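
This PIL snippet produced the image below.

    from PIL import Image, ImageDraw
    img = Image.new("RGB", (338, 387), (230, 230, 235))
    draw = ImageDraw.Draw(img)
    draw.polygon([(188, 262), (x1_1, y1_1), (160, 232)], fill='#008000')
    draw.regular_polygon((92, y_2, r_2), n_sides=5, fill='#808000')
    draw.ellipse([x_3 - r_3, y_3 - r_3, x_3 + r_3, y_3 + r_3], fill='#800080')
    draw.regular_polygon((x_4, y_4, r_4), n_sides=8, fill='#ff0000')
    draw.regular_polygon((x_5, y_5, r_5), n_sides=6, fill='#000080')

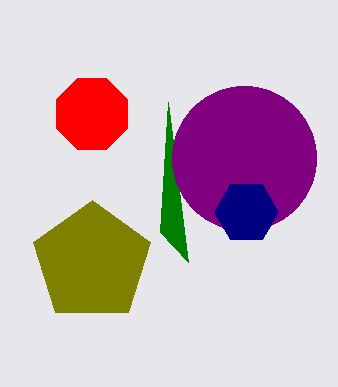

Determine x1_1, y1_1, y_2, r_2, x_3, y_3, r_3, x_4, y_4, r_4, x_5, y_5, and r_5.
x1_1 = 168
y1_1 = 102
y_2 = 262
r_2 = 62
x_3 = 244
y_3 = 158
r_3 = 72
x_4 = 92
y_4 = 114
r_4 = 38
x_5 = 246
y_5 = 212
r_5 = 32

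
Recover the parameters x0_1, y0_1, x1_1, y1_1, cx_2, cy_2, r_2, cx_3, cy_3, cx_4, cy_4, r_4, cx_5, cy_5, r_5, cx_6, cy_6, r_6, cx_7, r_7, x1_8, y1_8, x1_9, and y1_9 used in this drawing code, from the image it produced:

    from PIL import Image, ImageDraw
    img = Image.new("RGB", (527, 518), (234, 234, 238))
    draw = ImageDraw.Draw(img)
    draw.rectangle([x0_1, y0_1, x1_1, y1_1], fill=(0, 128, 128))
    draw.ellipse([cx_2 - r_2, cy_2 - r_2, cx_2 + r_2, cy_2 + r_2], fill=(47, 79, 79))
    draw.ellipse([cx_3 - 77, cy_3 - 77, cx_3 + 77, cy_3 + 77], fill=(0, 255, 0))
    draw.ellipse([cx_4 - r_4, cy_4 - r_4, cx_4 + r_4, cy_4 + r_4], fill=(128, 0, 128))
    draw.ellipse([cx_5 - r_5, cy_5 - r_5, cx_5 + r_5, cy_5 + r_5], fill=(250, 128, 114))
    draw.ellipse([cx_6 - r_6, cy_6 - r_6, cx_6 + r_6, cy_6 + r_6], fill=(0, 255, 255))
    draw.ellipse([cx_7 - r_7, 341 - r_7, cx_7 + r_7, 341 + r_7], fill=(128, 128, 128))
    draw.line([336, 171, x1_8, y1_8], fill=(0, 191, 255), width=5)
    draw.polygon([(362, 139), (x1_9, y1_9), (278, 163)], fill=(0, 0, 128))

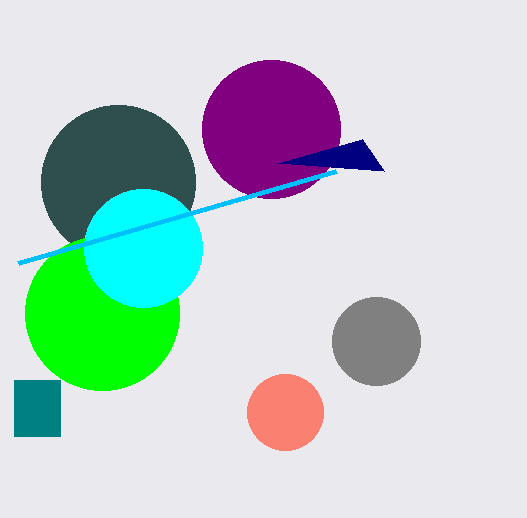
x0_1 = 14; y0_1 = 380; x1_1 = 60; y1_1 = 436; cx_2 = 118; cy_2 = 182; r_2 = 77; cx_3 = 102; cy_3 = 313; cx_4 = 271; cy_4 = 129; r_4 = 69; cx_5 = 285; cy_5 = 412; r_5 = 38; cx_6 = 143; cy_6 = 248; r_6 = 59; cx_7 = 376; r_7 = 44; x1_8 = 18; y1_8 = 263; x1_9 = 384; y1_9 = 171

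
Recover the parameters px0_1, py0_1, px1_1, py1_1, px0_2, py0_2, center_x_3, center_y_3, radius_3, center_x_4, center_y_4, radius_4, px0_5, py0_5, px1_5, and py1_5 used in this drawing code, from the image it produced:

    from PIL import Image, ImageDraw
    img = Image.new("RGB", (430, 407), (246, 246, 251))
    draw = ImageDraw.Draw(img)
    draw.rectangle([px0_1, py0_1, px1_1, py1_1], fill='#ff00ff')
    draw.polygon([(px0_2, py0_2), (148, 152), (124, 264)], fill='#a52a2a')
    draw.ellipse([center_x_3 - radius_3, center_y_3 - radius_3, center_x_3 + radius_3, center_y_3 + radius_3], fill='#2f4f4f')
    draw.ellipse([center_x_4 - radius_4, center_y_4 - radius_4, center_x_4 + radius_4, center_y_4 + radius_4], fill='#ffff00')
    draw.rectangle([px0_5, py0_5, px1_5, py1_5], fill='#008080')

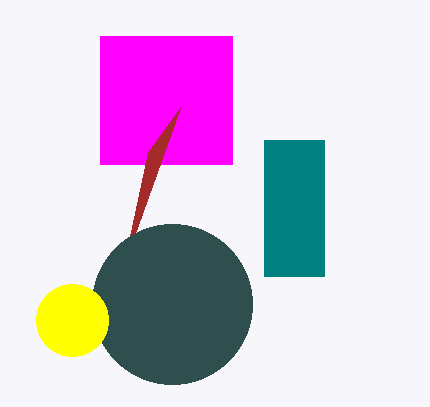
px0_1 = 100
py0_1 = 36
px1_1 = 232
py1_1 = 164
px0_2 = 180
py0_2 = 108
center_x_3 = 172
center_y_3 = 304
radius_3 = 80
center_x_4 = 72
center_y_4 = 320
radius_4 = 36
px0_5 = 264
py0_5 = 140
px1_5 = 324
py1_5 = 276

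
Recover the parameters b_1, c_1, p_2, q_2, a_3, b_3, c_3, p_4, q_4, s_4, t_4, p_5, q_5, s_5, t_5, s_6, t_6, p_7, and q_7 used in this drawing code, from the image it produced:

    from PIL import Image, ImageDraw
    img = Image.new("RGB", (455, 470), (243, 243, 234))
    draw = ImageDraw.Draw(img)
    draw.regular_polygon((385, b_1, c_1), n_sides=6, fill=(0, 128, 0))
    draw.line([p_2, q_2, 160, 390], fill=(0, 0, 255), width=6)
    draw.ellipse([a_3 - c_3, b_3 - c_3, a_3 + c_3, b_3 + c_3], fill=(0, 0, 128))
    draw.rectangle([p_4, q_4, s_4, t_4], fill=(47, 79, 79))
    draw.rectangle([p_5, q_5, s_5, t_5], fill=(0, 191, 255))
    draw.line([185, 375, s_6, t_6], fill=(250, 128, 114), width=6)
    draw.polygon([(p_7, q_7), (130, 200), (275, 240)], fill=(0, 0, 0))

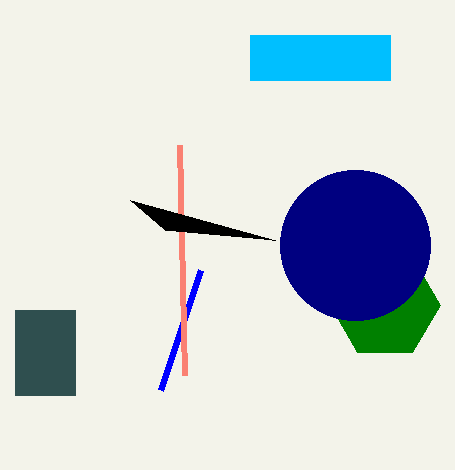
b_1 = 305
c_1 = 55
p_2 = 200
q_2 = 270
a_3 = 355
b_3 = 245
c_3 = 75
p_4 = 15
q_4 = 310
s_4 = 75
t_4 = 395
p_5 = 250
q_5 = 35
s_5 = 390
t_5 = 80
s_6 = 180
t_6 = 145
p_7 = 165
q_7 = 230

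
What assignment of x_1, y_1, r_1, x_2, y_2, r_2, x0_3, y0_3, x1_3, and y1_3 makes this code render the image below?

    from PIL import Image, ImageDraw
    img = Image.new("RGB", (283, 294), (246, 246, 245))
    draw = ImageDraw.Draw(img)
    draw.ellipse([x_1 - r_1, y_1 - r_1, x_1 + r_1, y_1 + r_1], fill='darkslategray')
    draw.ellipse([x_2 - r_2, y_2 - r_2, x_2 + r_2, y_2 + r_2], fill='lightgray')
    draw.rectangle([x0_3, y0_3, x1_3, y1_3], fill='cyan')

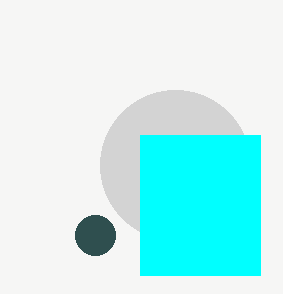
x_1 = 95, y_1 = 235, r_1 = 20, x_2 = 175, y_2 = 165, r_2 = 75, x0_3 = 140, y0_3 = 135, x1_3 = 260, y1_3 = 275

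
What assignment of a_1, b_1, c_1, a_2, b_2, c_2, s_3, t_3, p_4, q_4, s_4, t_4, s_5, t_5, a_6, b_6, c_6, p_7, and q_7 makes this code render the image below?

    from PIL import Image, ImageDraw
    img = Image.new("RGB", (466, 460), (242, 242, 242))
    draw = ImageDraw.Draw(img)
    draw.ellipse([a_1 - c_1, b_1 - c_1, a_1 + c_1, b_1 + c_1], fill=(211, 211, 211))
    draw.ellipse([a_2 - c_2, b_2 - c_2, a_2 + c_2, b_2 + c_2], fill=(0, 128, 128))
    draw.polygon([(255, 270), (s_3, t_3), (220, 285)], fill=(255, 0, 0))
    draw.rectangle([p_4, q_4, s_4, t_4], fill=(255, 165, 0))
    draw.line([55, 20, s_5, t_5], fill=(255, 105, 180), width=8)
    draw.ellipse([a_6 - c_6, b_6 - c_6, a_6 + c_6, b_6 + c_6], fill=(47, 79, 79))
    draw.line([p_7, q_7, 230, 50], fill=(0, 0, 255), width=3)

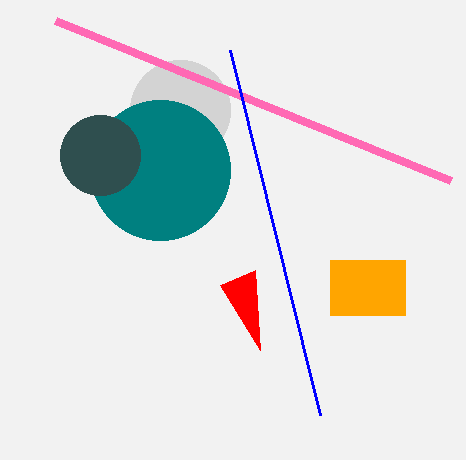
a_1 = 180
b_1 = 110
c_1 = 50
a_2 = 160
b_2 = 170
c_2 = 70
s_3 = 260
t_3 = 350
p_4 = 330
q_4 = 260
s_4 = 405
t_4 = 315
s_5 = 450
t_5 = 180
a_6 = 100
b_6 = 155
c_6 = 40
p_7 = 320
q_7 = 415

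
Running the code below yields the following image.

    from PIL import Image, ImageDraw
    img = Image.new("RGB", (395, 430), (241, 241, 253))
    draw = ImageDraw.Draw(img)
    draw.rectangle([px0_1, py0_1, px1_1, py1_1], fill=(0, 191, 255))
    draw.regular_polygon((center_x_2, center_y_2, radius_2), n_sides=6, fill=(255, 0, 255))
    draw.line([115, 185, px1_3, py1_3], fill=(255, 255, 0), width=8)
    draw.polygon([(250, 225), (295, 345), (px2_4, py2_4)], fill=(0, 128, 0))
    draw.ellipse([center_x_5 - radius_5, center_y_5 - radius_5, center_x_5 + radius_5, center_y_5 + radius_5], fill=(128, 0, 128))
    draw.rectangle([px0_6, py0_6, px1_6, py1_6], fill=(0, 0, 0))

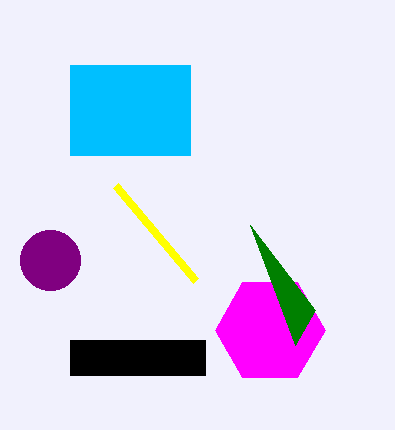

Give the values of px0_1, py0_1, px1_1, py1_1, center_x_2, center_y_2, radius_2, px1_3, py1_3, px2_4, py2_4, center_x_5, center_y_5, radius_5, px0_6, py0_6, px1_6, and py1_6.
px0_1 = 70, py0_1 = 65, px1_1 = 190, py1_1 = 155, center_x_2 = 270, center_y_2 = 330, radius_2 = 55, px1_3 = 195, py1_3 = 280, px2_4 = 315, py2_4 = 310, center_x_5 = 50, center_y_5 = 260, radius_5 = 30, px0_6 = 70, py0_6 = 340, px1_6 = 205, py1_6 = 375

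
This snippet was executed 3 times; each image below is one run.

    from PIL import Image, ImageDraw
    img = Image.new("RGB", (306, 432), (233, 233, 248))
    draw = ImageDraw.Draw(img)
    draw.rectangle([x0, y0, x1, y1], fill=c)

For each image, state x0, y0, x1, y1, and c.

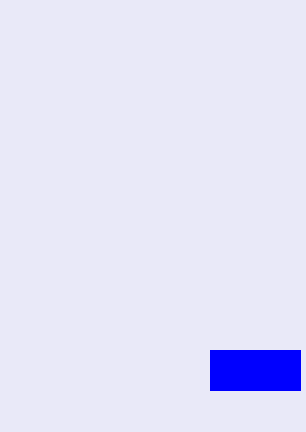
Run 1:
x0 = 210
y0 = 350
x1 = 300
y1 = 390
c = 'blue'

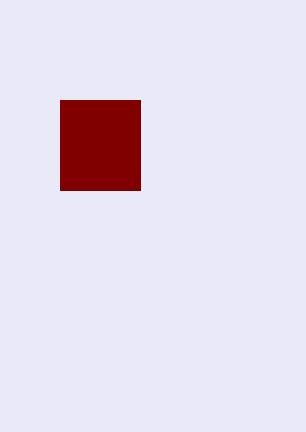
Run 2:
x0 = 60, y0 = 100, x1 = 140, y1 = 190, c = 'maroon'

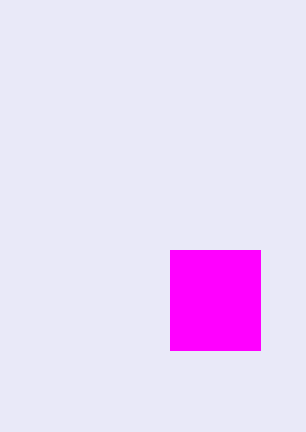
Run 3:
x0 = 170, y0 = 250, x1 = 260, y1 = 350, c = 'magenta'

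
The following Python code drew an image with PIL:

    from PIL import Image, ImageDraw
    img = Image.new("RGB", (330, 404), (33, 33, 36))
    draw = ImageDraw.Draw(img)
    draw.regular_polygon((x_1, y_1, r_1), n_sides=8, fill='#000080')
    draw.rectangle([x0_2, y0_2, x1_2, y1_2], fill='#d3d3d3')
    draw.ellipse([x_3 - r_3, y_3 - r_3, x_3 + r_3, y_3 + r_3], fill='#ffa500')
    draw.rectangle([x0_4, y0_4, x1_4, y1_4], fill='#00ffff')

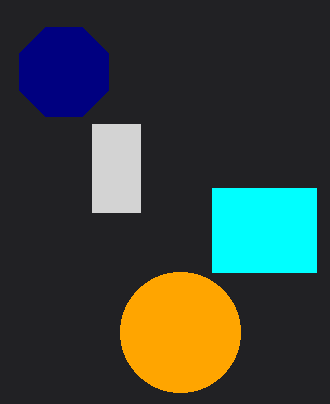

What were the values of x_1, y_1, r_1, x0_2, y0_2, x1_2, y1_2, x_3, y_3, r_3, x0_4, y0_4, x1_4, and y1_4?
x_1 = 64, y_1 = 72, r_1 = 48, x0_2 = 92, y0_2 = 124, x1_2 = 140, y1_2 = 212, x_3 = 180, y_3 = 332, r_3 = 60, x0_4 = 212, y0_4 = 188, x1_4 = 316, y1_4 = 272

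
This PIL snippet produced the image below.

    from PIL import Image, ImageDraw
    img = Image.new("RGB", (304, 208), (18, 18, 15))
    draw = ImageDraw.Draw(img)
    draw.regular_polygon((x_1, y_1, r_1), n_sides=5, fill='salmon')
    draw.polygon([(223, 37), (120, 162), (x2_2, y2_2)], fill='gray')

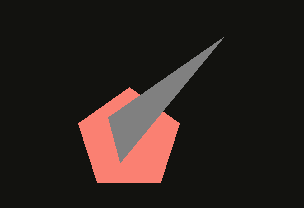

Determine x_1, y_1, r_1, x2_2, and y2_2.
x_1 = 129
y_1 = 140
r_1 = 53
x2_2 = 108
y2_2 = 117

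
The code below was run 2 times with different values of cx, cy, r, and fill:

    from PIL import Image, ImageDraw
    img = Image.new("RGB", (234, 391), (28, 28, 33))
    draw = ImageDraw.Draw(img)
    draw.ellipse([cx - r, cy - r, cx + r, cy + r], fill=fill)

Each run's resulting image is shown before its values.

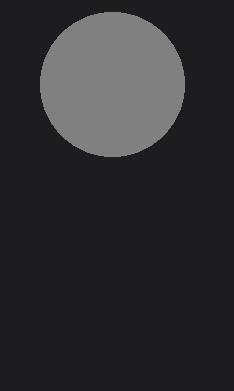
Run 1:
cx = 112; cy = 84; r = 72; fill = 'gray'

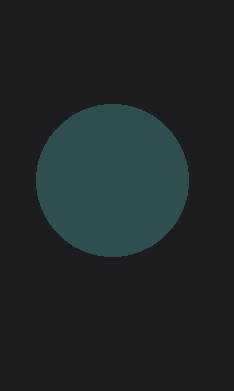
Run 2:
cx = 112; cy = 180; r = 76; fill = 'darkslategray'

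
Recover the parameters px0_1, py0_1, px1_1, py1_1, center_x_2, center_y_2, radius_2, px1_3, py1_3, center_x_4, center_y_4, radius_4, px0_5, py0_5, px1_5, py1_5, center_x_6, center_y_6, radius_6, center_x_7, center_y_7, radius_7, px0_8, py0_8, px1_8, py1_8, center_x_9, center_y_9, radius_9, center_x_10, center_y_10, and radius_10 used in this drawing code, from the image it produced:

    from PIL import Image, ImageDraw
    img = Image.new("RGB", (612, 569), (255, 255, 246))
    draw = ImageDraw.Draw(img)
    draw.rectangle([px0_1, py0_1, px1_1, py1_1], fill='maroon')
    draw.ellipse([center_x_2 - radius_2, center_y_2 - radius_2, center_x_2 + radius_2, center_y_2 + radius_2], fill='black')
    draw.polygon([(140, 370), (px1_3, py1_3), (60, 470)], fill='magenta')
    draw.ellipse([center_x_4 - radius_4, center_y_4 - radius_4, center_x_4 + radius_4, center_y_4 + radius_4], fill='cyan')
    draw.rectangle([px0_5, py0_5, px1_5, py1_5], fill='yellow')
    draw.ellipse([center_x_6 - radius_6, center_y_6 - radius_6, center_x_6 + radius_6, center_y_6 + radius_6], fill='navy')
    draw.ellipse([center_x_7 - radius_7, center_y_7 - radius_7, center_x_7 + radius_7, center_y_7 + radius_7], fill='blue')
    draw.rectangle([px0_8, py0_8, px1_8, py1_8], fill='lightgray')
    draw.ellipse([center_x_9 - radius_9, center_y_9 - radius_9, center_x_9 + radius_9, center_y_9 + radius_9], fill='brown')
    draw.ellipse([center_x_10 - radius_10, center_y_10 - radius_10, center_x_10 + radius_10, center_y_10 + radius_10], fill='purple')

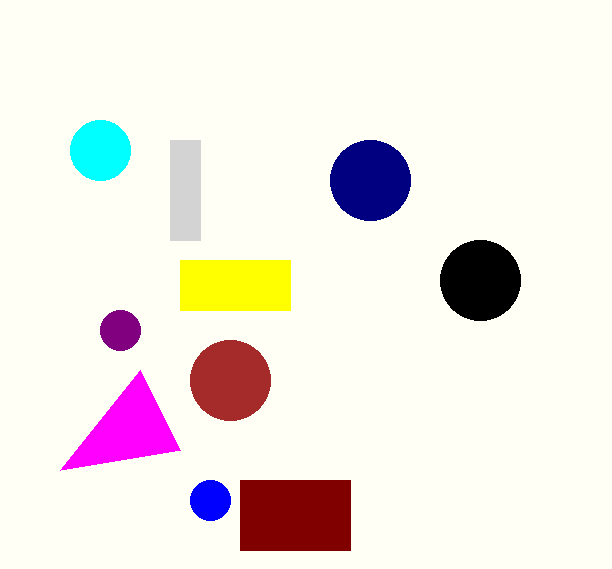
px0_1 = 240; py0_1 = 480; px1_1 = 350; py1_1 = 550; center_x_2 = 480; center_y_2 = 280; radius_2 = 40; px1_3 = 180; py1_3 = 450; center_x_4 = 100; center_y_4 = 150; radius_4 = 30; px0_5 = 180; py0_5 = 260; px1_5 = 290; py1_5 = 310; center_x_6 = 370; center_y_6 = 180; radius_6 = 40; center_x_7 = 210; center_y_7 = 500; radius_7 = 20; px0_8 = 170; py0_8 = 140; px1_8 = 200; py1_8 = 240; center_x_9 = 230; center_y_9 = 380; radius_9 = 40; center_x_10 = 120; center_y_10 = 330; radius_10 = 20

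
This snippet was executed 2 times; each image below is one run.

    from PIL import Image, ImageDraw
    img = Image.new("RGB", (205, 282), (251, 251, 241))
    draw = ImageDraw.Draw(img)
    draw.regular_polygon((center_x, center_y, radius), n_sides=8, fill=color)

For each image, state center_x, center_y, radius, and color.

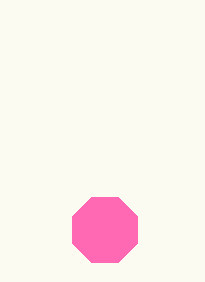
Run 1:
center_x = 105; center_y = 230; radius = 35; color = 'hotpink'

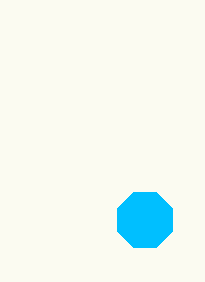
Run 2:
center_x = 145, center_y = 220, radius = 30, color = 'deepskyblue'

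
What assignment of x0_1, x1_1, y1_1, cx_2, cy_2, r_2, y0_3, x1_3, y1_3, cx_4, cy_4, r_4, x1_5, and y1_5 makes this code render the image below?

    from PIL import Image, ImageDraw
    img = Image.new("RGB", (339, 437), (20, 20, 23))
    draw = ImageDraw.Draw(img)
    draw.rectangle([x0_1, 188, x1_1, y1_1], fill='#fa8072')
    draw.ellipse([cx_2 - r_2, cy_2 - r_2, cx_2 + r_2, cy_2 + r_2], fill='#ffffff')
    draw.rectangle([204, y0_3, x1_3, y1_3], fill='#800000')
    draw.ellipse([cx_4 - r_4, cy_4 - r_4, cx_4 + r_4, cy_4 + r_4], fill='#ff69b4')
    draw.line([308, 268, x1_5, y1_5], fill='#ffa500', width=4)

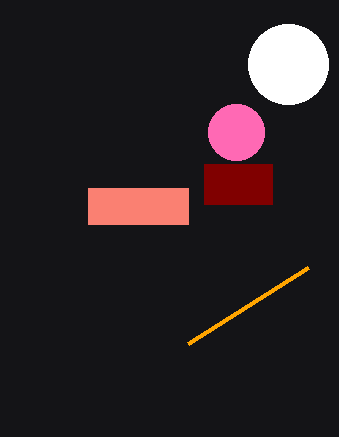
x0_1 = 88
x1_1 = 188
y1_1 = 224
cx_2 = 288
cy_2 = 64
r_2 = 40
y0_3 = 164
x1_3 = 272
y1_3 = 204
cx_4 = 236
cy_4 = 132
r_4 = 28
x1_5 = 188
y1_5 = 344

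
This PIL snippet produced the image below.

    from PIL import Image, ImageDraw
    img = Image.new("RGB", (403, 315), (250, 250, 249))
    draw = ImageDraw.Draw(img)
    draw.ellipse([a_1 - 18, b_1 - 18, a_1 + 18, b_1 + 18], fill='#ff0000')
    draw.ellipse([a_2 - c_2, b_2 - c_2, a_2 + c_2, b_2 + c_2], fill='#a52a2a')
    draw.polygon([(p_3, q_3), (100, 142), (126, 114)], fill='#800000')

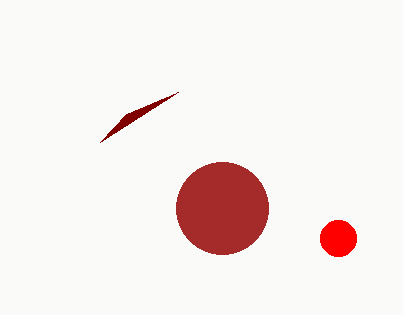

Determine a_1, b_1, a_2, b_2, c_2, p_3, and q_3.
a_1 = 338, b_1 = 238, a_2 = 222, b_2 = 208, c_2 = 46, p_3 = 178, q_3 = 92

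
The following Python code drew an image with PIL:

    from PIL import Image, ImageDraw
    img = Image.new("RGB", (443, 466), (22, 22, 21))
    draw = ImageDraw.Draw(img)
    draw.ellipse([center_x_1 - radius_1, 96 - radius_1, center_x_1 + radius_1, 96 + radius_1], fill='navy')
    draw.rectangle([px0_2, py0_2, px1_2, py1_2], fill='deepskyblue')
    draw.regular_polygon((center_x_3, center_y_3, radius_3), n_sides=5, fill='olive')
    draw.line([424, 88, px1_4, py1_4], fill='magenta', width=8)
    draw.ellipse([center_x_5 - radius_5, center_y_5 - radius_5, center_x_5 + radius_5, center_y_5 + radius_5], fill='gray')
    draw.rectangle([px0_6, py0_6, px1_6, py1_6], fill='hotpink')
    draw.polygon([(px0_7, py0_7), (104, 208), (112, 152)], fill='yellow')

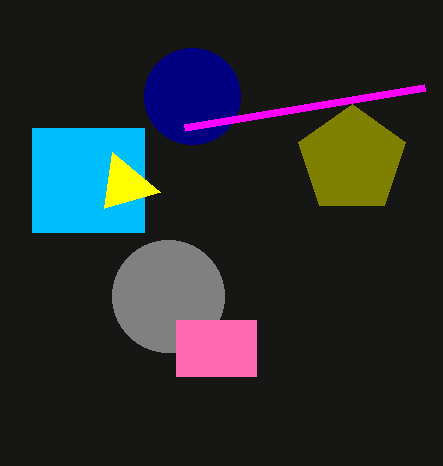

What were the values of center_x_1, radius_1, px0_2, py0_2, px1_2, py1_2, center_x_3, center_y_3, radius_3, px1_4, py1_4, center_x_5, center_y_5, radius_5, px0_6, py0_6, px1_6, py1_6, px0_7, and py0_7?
center_x_1 = 192
radius_1 = 48
px0_2 = 32
py0_2 = 128
px1_2 = 144
py1_2 = 232
center_x_3 = 352
center_y_3 = 160
radius_3 = 56
px1_4 = 184
py1_4 = 128
center_x_5 = 168
center_y_5 = 296
radius_5 = 56
px0_6 = 176
py0_6 = 320
px1_6 = 256
py1_6 = 376
px0_7 = 160
py0_7 = 192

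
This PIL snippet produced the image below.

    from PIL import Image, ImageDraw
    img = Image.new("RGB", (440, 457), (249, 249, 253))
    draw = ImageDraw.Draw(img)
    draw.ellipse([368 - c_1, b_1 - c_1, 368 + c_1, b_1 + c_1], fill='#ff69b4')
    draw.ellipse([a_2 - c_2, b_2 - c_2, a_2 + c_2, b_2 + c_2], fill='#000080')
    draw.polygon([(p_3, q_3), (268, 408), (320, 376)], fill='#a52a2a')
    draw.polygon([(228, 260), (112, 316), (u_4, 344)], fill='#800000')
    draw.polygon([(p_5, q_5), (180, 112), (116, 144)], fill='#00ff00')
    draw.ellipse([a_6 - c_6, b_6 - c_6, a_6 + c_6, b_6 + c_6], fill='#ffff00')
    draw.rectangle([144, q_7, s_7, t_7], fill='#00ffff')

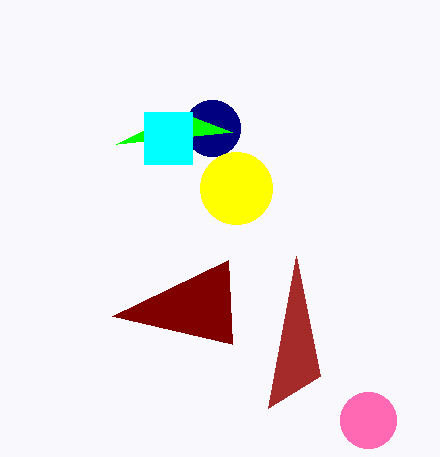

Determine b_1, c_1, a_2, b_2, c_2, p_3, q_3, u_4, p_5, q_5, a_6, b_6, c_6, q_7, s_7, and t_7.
b_1 = 420; c_1 = 28; a_2 = 212; b_2 = 128; c_2 = 28; p_3 = 296; q_3 = 256; u_4 = 232; p_5 = 232; q_5 = 132; a_6 = 236; b_6 = 188; c_6 = 36; q_7 = 112; s_7 = 192; t_7 = 164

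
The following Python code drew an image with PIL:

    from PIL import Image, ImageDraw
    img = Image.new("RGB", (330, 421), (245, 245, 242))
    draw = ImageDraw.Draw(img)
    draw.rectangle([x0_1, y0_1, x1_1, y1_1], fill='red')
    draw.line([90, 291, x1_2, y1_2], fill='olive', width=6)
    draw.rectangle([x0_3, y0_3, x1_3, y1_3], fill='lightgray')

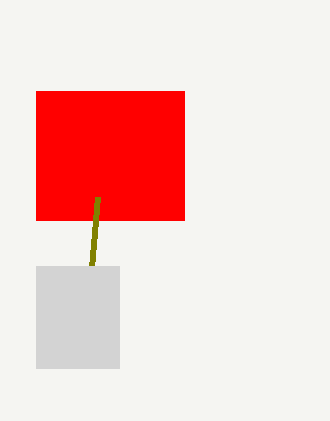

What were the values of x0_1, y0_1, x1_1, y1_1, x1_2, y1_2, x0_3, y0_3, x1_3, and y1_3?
x0_1 = 36
y0_1 = 91
x1_1 = 184
y1_1 = 220
x1_2 = 98
y1_2 = 197
x0_3 = 36
y0_3 = 266
x1_3 = 119
y1_3 = 368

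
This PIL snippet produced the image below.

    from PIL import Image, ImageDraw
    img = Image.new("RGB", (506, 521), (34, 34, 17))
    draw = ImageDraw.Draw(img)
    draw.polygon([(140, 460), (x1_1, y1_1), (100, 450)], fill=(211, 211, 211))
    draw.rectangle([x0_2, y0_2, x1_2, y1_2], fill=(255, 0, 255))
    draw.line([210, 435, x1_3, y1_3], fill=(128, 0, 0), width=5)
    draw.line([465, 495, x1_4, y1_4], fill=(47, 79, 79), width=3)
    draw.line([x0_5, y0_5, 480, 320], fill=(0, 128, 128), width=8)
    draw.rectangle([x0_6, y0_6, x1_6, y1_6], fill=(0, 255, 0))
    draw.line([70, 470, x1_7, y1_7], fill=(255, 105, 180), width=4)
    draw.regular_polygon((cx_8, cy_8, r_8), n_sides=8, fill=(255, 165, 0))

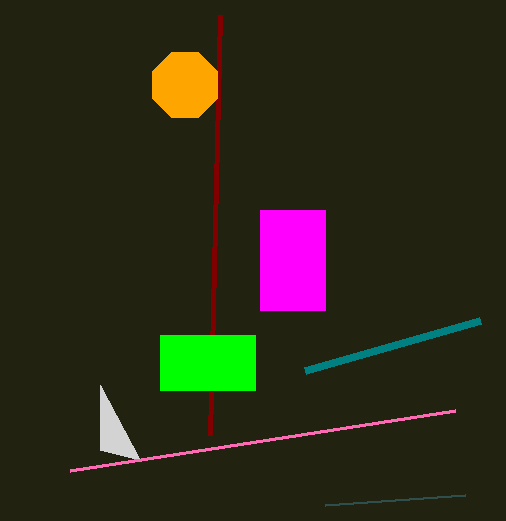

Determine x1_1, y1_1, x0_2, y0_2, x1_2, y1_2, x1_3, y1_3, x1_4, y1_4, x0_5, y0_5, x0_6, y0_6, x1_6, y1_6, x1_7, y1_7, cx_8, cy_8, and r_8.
x1_1 = 100, y1_1 = 385, x0_2 = 260, y0_2 = 210, x1_2 = 325, y1_2 = 310, x1_3 = 220, y1_3 = 15, x1_4 = 325, y1_4 = 505, x0_5 = 305, y0_5 = 370, x0_6 = 160, y0_6 = 335, x1_6 = 255, y1_6 = 390, x1_7 = 455, y1_7 = 410, cx_8 = 185, cy_8 = 85, r_8 = 35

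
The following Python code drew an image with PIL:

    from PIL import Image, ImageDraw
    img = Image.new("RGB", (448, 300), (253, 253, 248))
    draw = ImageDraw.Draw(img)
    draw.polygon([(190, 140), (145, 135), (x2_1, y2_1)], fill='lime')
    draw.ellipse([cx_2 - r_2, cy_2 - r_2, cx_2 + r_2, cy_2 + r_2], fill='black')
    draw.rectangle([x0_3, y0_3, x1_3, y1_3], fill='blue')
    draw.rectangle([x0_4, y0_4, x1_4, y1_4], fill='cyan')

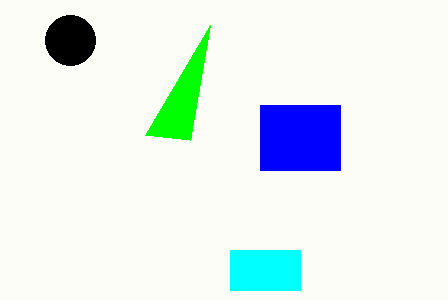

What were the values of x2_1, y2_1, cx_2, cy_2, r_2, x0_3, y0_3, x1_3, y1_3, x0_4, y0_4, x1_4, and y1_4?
x2_1 = 210
y2_1 = 25
cx_2 = 70
cy_2 = 40
r_2 = 25
x0_3 = 260
y0_3 = 105
x1_3 = 340
y1_3 = 170
x0_4 = 230
y0_4 = 250
x1_4 = 300
y1_4 = 290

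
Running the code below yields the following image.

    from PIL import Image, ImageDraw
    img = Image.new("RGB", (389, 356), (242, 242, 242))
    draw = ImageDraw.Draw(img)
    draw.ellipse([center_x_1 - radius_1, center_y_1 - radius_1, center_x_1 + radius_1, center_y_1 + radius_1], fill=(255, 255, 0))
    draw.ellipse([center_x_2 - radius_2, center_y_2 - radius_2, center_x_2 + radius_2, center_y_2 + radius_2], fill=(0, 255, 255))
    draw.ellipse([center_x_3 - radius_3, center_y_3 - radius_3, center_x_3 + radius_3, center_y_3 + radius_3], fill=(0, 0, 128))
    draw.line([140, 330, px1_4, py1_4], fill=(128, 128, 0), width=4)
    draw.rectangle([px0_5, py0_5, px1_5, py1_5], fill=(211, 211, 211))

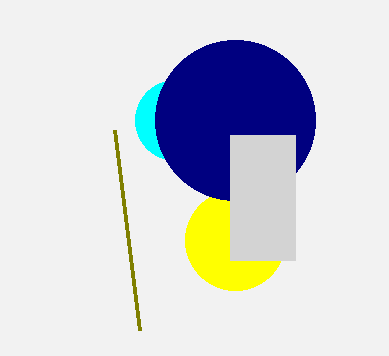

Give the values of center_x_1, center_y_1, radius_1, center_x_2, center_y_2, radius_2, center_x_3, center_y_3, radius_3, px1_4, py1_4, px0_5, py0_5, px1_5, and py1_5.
center_x_1 = 235; center_y_1 = 240; radius_1 = 50; center_x_2 = 175; center_y_2 = 120; radius_2 = 40; center_x_3 = 235; center_y_3 = 120; radius_3 = 80; px1_4 = 115; py1_4 = 130; px0_5 = 230; py0_5 = 135; px1_5 = 295; py1_5 = 260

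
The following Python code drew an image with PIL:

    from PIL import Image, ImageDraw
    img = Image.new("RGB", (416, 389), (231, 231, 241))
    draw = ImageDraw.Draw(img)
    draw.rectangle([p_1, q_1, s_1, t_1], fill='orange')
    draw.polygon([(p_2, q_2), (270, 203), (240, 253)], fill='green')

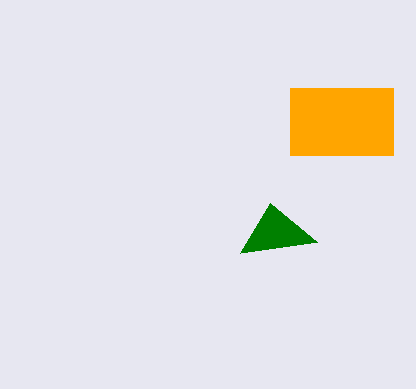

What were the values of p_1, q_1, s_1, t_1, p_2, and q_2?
p_1 = 290; q_1 = 88; s_1 = 393; t_1 = 155; p_2 = 317; q_2 = 242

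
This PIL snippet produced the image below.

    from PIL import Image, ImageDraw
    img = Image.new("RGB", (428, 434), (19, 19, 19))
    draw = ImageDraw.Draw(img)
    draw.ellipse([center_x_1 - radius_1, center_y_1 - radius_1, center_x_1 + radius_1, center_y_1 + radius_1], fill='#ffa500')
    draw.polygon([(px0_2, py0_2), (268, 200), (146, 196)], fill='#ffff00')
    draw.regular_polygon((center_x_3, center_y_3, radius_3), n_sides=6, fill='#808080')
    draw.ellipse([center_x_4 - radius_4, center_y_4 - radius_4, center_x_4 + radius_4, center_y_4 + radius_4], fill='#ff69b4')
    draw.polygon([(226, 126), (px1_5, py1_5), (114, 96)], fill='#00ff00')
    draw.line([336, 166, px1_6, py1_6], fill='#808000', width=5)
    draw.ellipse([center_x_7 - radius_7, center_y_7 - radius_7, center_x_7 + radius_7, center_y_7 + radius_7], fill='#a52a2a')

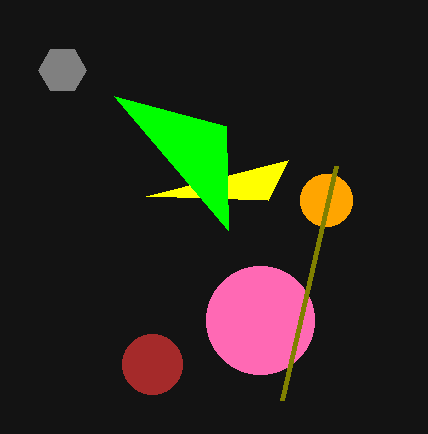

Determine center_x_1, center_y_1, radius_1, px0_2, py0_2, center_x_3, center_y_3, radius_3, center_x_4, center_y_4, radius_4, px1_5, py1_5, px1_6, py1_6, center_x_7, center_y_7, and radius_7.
center_x_1 = 326; center_y_1 = 200; radius_1 = 26; px0_2 = 288; py0_2 = 160; center_x_3 = 62; center_y_3 = 70; radius_3 = 24; center_x_4 = 260; center_y_4 = 320; radius_4 = 54; px1_5 = 228; py1_5 = 230; px1_6 = 282; py1_6 = 400; center_x_7 = 152; center_y_7 = 364; radius_7 = 30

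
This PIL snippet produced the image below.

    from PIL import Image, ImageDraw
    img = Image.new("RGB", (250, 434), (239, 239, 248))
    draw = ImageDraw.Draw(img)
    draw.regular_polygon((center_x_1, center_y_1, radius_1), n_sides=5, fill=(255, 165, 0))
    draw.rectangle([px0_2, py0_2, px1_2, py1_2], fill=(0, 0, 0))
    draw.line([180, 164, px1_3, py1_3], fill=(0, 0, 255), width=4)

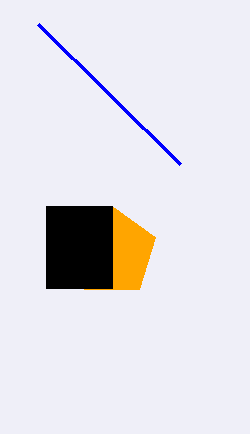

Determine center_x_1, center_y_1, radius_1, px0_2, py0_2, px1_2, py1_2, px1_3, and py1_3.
center_x_1 = 112
center_y_1 = 252
radius_1 = 46
px0_2 = 46
py0_2 = 206
px1_2 = 112
py1_2 = 288
px1_3 = 38
py1_3 = 24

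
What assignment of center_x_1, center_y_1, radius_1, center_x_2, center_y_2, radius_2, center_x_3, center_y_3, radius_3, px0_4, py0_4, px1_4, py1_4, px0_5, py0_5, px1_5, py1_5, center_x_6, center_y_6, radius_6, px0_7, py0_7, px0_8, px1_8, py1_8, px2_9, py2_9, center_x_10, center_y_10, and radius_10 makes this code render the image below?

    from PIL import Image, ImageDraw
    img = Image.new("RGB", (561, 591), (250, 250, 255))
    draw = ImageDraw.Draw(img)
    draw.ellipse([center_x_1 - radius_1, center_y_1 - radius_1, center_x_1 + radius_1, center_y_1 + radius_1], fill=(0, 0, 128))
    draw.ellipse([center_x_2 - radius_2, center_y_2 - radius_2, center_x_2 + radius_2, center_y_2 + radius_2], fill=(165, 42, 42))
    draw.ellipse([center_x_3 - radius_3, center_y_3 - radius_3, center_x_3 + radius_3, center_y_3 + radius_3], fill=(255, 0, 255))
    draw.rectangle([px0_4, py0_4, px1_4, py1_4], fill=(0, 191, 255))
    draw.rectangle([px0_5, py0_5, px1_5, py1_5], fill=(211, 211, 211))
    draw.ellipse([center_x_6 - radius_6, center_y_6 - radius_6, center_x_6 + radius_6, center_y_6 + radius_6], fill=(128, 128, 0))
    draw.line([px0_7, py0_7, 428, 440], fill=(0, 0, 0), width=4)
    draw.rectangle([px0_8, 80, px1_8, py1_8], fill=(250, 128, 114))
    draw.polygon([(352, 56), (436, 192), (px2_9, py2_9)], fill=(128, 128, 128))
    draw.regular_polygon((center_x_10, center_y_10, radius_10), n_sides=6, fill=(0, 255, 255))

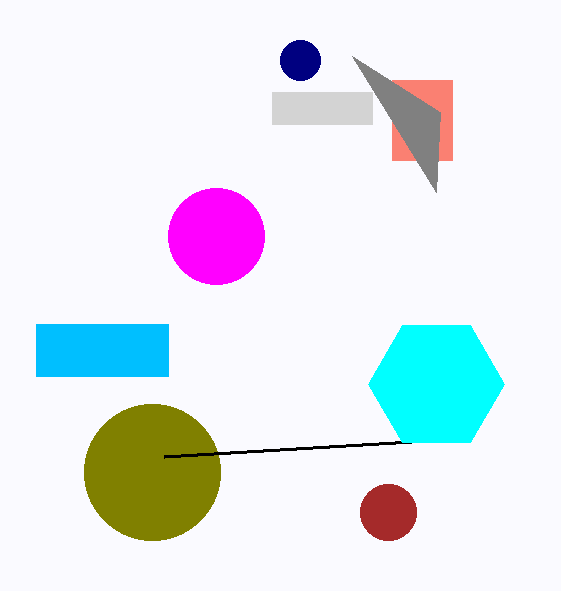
center_x_1 = 300, center_y_1 = 60, radius_1 = 20, center_x_2 = 388, center_y_2 = 512, radius_2 = 28, center_x_3 = 216, center_y_3 = 236, radius_3 = 48, px0_4 = 36, py0_4 = 324, px1_4 = 168, py1_4 = 376, px0_5 = 272, py0_5 = 92, px1_5 = 372, py1_5 = 124, center_x_6 = 152, center_y_6 = 472, radius_6 = 68, px0_7 = 164, py0_7 = 456, px0_8 = 392, px1_8 = 452, py1_8 = 160, px2_9 = 440, py2_9 = 112, center_x_10 = 436, center_y_10 = 384, radius_10 = 68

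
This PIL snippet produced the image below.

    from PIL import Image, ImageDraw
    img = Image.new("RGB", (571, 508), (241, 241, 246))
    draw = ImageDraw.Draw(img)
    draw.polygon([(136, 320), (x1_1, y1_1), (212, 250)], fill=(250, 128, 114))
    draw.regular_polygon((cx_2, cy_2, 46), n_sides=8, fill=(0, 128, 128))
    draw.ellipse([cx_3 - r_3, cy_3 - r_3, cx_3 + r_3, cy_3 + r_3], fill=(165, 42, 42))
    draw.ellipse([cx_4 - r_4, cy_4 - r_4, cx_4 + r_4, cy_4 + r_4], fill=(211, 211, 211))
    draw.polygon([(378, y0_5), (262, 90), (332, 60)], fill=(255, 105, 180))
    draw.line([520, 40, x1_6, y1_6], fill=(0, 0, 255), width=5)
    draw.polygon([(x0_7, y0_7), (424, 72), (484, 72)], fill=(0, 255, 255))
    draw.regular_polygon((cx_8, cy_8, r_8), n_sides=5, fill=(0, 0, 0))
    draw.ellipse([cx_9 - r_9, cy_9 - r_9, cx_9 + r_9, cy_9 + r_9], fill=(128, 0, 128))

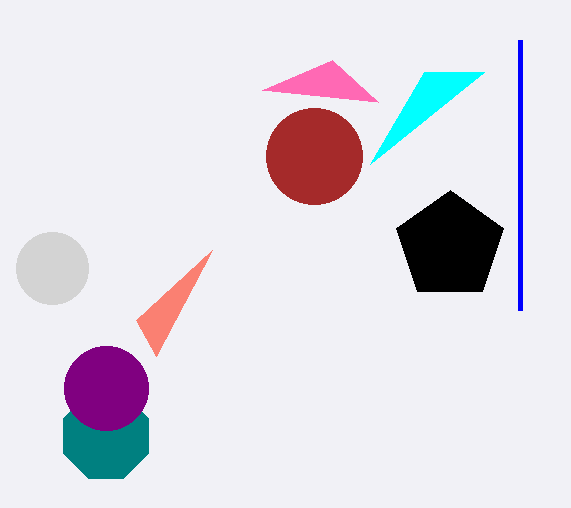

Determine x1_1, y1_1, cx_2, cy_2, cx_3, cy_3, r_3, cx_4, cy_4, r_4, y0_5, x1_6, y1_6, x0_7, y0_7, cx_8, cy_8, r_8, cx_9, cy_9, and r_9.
x1_1 = 156; y1_1 = 356; cx_2 = 106; cy_2 = 436; cx_3 = 314; cy_3 = 156; r_3 = 48; cx_4 = 52; cy_4 = 268; r_4 = 36; y0_5 = 102; x1_6 = 520; y1_6 = 310; x0_7 = 370; y0_7 = 164; cx_8 = 450; cy_8 = 246; r_8 = 56; cx_9 = 106; cy_9 = 388; r_9 = 42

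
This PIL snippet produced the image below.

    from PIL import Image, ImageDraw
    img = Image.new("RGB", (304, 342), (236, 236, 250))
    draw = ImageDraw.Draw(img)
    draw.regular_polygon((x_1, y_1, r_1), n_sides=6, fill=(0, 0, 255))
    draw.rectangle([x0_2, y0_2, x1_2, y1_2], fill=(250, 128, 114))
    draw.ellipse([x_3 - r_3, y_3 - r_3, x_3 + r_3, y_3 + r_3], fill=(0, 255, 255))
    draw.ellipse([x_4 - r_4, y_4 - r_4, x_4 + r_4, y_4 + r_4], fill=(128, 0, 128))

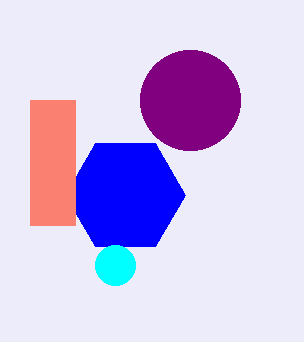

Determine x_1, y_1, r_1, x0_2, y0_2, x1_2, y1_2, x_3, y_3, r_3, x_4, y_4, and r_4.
x_1 = 125, y_1 = 195, r_1 = 60, x0_2 = 30, y0_2 = 100, x1_2 = 75, y1_2 = 225, x_3 = 115, y_3 = 265, r_3 = 20, x_4 = 190, y_4 = 100, r_4 = 50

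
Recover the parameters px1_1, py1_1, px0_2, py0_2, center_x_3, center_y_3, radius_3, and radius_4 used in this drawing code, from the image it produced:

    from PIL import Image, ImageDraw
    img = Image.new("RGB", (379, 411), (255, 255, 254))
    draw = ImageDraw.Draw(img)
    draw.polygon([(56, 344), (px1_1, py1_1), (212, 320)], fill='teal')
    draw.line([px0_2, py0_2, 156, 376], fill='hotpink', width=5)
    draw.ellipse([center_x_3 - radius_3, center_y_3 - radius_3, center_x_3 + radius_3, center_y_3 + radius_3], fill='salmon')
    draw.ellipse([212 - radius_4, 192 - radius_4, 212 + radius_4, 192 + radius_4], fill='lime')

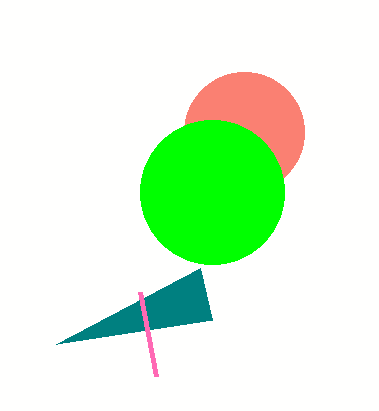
px1_1 = 200; py1_1 = 268; px0_2 = 140; py0_2 = 292; center_x_3 = 244; center_y_3 = 132; radius_3 = 60; radius_4 = 72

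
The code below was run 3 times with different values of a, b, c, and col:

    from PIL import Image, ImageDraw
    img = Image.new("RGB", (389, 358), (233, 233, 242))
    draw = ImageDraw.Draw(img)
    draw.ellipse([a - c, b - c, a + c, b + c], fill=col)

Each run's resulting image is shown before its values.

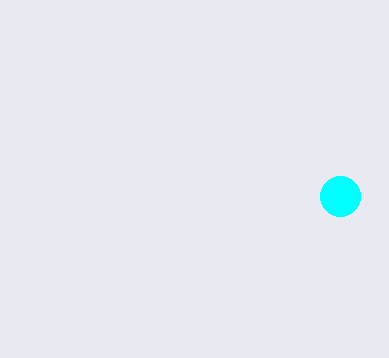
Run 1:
a = 340; b = 196; c = 20; col = 'cyan'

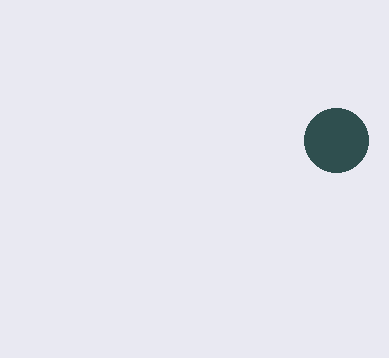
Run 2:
a = 336, b = 140, c = 32, col = 'darkslategray'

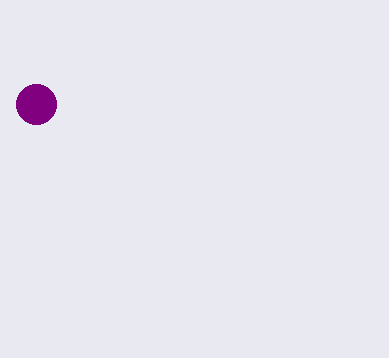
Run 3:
a = 36
b = 104
c = 20
col = 'purple'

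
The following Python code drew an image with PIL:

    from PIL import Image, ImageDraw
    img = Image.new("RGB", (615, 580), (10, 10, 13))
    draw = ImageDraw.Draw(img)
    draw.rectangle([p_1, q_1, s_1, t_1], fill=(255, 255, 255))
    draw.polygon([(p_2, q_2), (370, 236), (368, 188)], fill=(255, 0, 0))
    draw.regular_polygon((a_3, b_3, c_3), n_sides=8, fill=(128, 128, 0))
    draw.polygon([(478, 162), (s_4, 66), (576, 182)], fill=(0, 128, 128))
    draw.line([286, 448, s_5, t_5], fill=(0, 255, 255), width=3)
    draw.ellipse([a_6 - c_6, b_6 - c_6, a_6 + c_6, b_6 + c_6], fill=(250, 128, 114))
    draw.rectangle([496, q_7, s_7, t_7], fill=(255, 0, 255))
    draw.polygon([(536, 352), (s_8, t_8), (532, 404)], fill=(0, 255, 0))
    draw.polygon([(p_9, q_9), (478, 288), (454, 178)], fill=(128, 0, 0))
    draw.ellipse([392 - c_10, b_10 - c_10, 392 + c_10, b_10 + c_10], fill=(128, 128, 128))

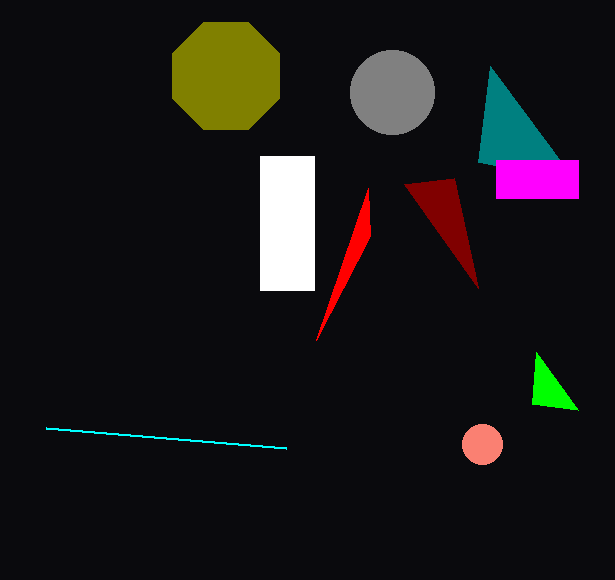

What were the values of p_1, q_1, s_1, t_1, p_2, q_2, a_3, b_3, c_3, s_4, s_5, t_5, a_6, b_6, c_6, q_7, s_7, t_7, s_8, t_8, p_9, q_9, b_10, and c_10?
p_1 = 260; q_1 = 156; s_1 = 314; t_1 = 290; p_2 = 316; q_2 = 340; a_3 = 226; b_3 = 76; c_3 = 58; s_4 = 490; s_5 = 46; t_5 = 428; a_6 = 482; b_6 = 444; c_6 = 20; q_7 = 160; s_7 = 578; t_7 = 198; s_8 = 578; t_8 = 410; p_9 = 404; q_9 = 184; b_10 = 92; c_10 = 42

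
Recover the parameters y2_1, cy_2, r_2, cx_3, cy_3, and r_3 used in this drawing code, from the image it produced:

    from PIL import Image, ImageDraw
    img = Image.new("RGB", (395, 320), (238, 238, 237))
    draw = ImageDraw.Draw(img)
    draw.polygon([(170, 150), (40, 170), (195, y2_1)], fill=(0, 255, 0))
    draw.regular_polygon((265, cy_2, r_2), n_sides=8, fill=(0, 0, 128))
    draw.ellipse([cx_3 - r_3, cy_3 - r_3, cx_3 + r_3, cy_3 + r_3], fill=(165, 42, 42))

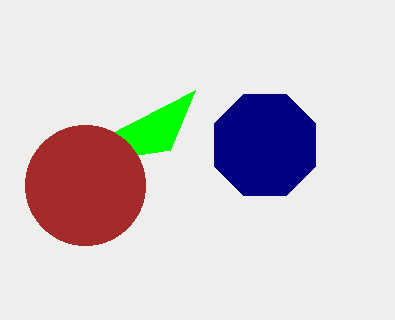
y2_1 = 90, cy_2 = 145, r_2 = 55, cx_3 = 85, cy_3 = 185, r_3 = 60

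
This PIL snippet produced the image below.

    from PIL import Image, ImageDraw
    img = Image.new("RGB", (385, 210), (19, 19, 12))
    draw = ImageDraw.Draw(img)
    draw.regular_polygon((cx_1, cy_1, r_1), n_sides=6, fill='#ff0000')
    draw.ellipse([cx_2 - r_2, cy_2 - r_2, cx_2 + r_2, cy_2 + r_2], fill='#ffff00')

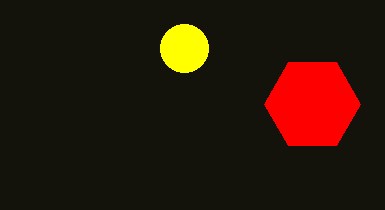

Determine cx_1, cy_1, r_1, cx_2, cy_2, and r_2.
cx_1 = 312
cy_1 = 104
r_1 = 48
cx_2 = 184
cy_2 = 48
r_2 = 24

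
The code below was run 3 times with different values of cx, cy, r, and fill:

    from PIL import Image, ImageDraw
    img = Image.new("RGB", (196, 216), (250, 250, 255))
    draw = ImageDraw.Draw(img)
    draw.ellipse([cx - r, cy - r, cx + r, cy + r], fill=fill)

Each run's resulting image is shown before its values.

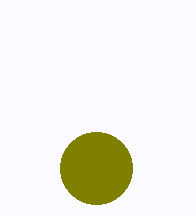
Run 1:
cx = 96; cy = 168; r = 36; fill = 'olive'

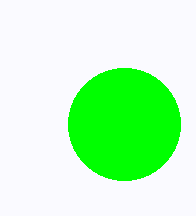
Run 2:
cx = 124
cy = 124
r = 56
fill = 'lime'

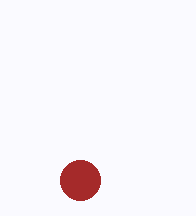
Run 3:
cx = 80; cy = 180; r = 20; fill = 'brown'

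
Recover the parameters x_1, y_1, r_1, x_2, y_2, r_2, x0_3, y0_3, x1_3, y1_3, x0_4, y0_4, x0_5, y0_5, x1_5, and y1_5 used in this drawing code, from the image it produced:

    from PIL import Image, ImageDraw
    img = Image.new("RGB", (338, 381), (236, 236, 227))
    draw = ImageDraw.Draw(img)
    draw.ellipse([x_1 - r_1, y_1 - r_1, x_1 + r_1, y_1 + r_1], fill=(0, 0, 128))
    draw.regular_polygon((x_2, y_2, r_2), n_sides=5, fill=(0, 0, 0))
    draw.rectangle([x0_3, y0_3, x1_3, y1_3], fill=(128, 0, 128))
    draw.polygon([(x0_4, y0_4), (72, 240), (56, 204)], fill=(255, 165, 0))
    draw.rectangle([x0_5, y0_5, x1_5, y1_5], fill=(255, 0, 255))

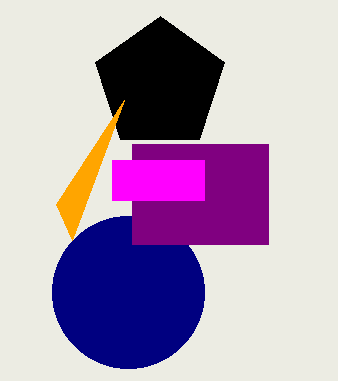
x_1 = 128; y_1 = 292; r_1 = 76; x_2 = 160; y_2 = 84; r_2 = 68; x0_3 = 132; y0_3 = 144; x1_3 = 268; y1_3 = 244; x0_4 = 124; y0_4 = 100; x0_5 = 112; y0_5 = 160; x1_5 = 204; y1_5 = 200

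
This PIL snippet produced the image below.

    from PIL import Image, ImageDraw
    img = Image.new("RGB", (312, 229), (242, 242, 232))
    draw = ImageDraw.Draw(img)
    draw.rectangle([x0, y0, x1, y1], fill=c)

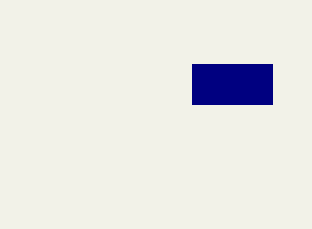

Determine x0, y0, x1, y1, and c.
x0 = 192
y0 = 64
x1 = 272
y1 = 104
c = 'navy'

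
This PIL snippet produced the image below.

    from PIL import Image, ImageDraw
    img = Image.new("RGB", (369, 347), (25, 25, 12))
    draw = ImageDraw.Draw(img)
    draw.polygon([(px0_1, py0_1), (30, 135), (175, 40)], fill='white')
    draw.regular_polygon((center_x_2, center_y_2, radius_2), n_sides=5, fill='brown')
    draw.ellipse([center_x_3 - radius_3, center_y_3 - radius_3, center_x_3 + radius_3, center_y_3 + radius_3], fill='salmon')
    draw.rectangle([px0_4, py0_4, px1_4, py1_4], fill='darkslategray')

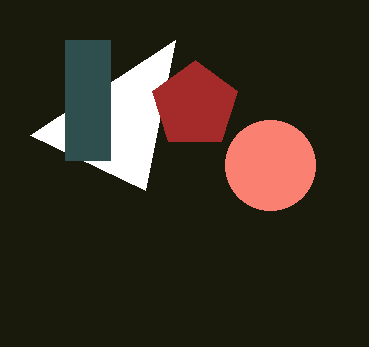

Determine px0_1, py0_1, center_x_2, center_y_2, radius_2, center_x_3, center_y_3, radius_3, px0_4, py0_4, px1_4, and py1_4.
px0_1 = 145, py0_1 = 190, center_x_2 = 195, center_y_2 = 105, radius_2 = 45, center_x_3 = 270, center_y_3 = 165, radius_3 = 45, px0_4 = 65, py0_4 = 40, px1_4 = 110, py1_4 = 160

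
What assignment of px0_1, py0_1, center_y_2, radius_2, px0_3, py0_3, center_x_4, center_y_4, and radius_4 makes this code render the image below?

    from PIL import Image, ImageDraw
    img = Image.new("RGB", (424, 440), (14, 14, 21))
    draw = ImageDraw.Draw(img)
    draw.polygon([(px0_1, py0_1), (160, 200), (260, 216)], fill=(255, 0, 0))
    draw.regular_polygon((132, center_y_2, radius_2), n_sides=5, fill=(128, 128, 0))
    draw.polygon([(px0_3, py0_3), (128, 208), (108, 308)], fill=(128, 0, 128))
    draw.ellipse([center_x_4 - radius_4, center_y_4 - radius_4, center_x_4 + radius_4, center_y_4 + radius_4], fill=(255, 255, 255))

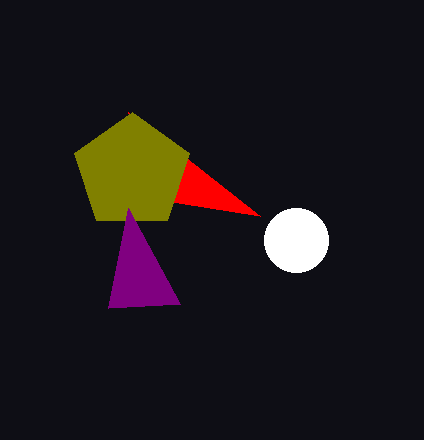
px0_1 = 128; py0_1 = 112; center_y_2 = 172; radius_2 = 60; px0_3 = 180; py0_3 = 304; center_x_4 = 296; center_y_4 = 240; radius_4 = 32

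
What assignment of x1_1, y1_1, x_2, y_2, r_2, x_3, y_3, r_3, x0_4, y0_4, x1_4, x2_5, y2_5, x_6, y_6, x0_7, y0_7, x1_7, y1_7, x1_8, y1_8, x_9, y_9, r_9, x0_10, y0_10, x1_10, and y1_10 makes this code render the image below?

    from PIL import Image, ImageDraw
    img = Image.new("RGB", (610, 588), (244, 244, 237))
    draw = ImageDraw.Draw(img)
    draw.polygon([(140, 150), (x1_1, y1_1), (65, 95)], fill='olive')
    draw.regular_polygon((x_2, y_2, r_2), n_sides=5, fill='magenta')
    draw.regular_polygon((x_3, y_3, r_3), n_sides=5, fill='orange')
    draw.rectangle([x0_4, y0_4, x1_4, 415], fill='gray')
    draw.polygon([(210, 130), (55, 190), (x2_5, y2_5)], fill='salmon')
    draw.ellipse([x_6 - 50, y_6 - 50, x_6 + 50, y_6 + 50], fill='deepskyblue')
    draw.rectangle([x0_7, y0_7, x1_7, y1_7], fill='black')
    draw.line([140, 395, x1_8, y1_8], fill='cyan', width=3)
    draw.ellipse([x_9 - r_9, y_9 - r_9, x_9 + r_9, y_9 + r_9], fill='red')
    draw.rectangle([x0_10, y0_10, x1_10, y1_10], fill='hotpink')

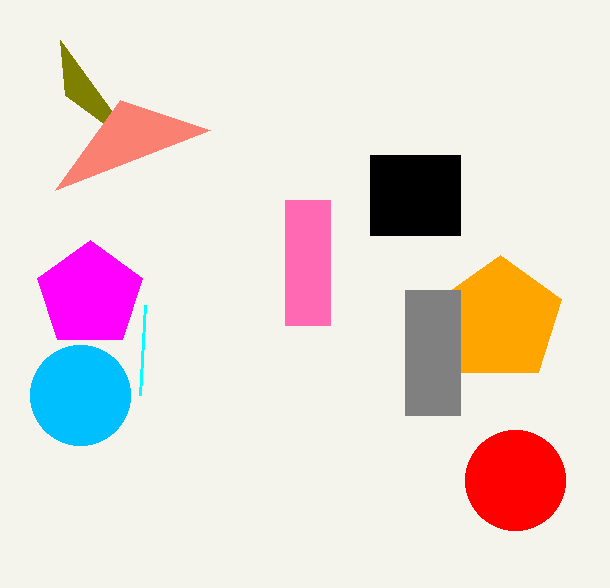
x1_1 = 60
y1_1 = 40
x_2 = 90
y_2 = 295
r_2 = 55
x_3 = 500
y_3 = 320
r_3 = 65
x0_4 = 405
y0_4 = 290
x1_4 = 460
x2_5 = 120
y2_5 = 100
x_6 = 80
y_6 = 395
x0_7 = 370
y0_7 = 155
x1_7 = 460
y1_7 = 235
x1_8 = 145
y1_8 = 305
x_9 = 515
y_9 = 480
r_9 = 50
x0_10 = 285
y0_10 = 200
x1_10 = 330
y1_10 = 325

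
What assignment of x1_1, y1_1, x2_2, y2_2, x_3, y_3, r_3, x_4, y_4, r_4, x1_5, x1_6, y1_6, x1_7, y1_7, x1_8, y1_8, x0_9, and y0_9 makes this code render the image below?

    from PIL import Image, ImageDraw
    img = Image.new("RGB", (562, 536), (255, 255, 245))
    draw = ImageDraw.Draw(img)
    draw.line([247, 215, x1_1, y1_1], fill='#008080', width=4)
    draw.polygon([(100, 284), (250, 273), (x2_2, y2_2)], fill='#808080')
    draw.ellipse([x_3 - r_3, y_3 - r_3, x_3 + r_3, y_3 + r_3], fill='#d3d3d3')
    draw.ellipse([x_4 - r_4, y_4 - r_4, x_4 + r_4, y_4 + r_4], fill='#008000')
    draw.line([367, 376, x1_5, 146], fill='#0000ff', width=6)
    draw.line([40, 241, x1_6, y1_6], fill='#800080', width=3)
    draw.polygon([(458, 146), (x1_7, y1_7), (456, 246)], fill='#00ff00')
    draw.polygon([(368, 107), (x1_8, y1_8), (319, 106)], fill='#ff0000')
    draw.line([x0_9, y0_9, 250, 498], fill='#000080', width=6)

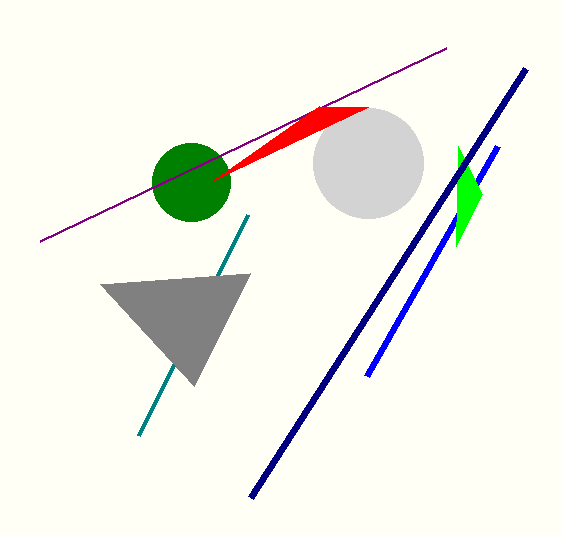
x1_1 = 138, y1_1 = 436, x2_2 = 194, y2_2 = 386, x_3 = 368, y_3 = 163, r_3 = 55, x_4 = 191, y_4 = 182, r_4 = 39, x1_5 = 498, x1_6 = 446, y1_6 = 48, x1_7 = 482, y1_7 = 194, x1_8 = 212, y1_8 = 181, x0_9 = 525, y0_9 = 69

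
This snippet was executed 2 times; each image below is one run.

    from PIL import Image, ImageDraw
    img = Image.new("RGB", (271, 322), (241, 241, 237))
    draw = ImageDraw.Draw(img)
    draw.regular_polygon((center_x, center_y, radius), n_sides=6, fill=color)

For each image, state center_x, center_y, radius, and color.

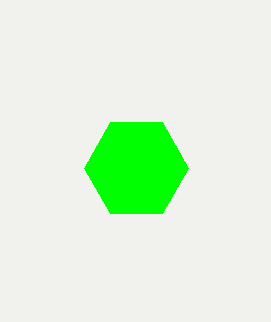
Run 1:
center_x = 136; center_y = 168; radius = 52; color = 'lime'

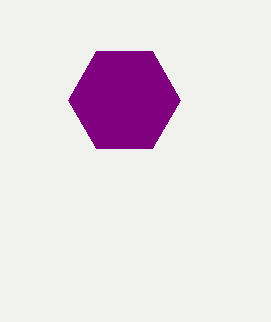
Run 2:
center_x = 124; center_y = 100; radius = 56; color = 'purple'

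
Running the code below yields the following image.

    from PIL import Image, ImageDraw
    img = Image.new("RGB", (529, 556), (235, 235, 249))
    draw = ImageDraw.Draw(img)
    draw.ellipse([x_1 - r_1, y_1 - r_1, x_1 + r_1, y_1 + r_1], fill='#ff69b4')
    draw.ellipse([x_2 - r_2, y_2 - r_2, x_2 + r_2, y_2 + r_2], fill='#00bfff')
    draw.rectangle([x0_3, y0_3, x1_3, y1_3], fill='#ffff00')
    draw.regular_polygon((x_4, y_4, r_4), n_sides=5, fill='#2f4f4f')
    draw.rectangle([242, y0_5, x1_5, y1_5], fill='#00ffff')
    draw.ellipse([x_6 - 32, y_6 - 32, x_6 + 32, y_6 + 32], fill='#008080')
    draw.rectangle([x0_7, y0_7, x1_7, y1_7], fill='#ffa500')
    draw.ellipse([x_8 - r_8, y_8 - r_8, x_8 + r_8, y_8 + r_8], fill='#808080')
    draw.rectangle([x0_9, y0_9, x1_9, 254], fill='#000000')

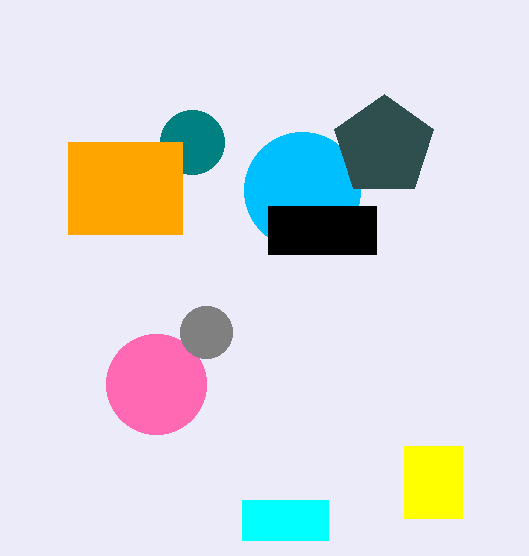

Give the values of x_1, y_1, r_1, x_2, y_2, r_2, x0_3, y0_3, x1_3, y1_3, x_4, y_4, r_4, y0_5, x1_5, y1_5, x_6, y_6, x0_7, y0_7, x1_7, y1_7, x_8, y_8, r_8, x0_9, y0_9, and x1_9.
x_1 = 156
y_1 = 384
r_1 = 50
x_2 = 302
y_2 = 190
r_2 = 58
x0_3 = 404
y0_3 = 446
x1_3 = 462
y1_3 = 518
x_4 = 384
y_4 = 146
r_4 = 52
y0_5 = 500
x1_5 = 328
y1_5 = 540
x_6 = 192
y_6 = 142
x0_7 = 68
y0_7 = 142
x1_7 = 182
y1_7 = 234
x_8 = 206
y_8 = 332
r_8 = 26
x0_9 = 268
y0_9 = 206
x1_9 = 376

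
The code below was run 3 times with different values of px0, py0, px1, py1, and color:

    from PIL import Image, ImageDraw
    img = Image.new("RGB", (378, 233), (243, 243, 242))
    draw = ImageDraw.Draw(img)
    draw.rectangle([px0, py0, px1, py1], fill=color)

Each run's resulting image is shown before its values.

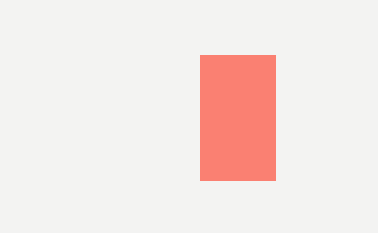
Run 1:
px0 = 200; py0 = 55; px1 = 275; py1 = 180; color = 'salmon'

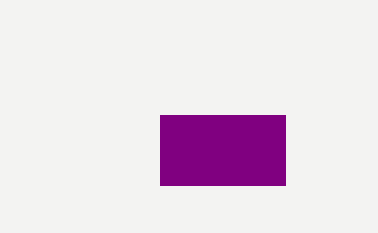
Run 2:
px0 = 160; py0 = 115; px1 = 285; py1 = 185; color = 'purple'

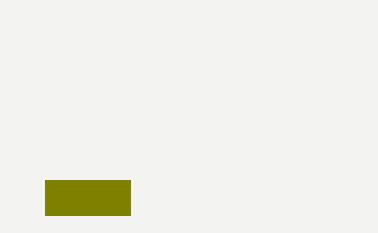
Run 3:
px0 = 45; py0 = 180; px1 = 130; py1 = 215; color = 'olive'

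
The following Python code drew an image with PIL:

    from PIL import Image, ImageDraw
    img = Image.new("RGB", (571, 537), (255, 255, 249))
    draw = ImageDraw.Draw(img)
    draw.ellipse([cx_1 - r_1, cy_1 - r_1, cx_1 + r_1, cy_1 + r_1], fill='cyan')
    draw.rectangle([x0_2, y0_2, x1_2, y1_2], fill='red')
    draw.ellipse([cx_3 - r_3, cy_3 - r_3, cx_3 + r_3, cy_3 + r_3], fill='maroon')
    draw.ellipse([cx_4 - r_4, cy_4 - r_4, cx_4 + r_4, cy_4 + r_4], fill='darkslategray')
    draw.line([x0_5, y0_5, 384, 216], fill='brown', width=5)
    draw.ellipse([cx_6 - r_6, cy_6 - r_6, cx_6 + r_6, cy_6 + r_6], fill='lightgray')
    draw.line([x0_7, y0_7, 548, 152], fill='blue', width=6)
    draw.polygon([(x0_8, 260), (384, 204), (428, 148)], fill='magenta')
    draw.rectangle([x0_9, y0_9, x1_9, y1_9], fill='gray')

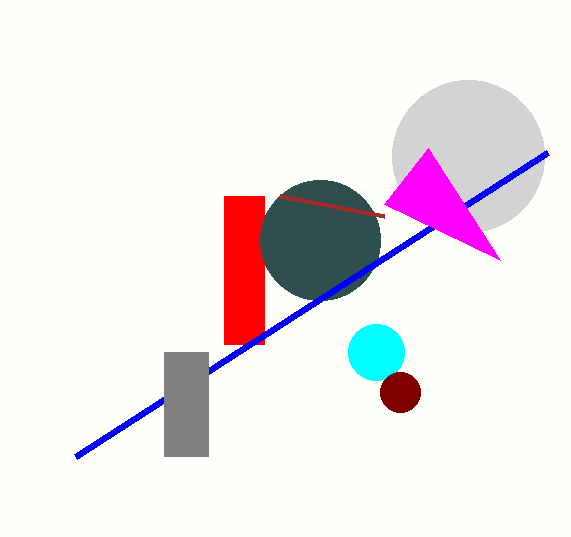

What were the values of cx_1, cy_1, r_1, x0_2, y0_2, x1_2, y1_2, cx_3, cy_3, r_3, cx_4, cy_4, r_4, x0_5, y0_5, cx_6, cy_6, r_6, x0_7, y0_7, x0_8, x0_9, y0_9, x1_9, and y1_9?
cx_1 = 376; cy_1 = 352; r_1 = 28; x0_2 = 224; y0_2 = 196; x1_2 = 264; y1_2 = 344; cx_3 = 400; cy_3 = 392; r_3 = 20; cx_4 = 320; cy_4 = 240; r_4 = 60; x0_5 = 280; y0_5 = 196; cx_6 = 468; cy_6 = 156; r_6 = 76; x0_7 = 76; y0_7 = 456; x0_8 = 500; x0_9 = 164; y0_9 = 352; x1_9 = 208; y1_9 = 456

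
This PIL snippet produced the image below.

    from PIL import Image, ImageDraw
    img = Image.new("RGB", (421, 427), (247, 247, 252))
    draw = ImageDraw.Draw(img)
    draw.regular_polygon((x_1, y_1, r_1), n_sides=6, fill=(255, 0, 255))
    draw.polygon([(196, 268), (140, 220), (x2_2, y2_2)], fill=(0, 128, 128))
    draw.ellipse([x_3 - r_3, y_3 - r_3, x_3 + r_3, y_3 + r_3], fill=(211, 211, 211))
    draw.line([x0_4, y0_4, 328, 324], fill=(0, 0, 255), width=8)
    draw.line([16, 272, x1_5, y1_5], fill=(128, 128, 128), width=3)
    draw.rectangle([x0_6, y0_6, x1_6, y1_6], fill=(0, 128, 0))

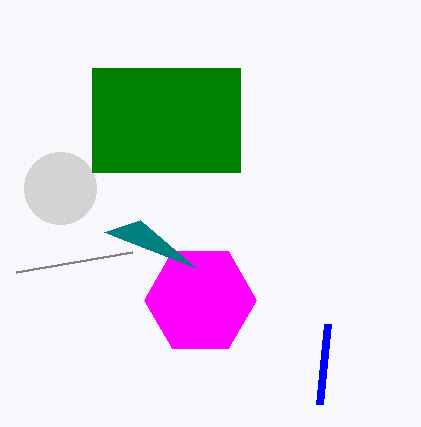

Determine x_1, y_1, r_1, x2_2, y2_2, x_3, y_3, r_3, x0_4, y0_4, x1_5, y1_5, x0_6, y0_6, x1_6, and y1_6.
x_1 = 200; y_1 = 300; r_1 = 56; x2_2 = 104; y2_2 = 232; x_3 = 60; y_3 = 188; r_3 = 36; x0_4 = 320; y0_4 = 404; x1_5 = 132; y1_5 = 252; x0_6 = 92; y0_6 = 68; x1_6 = 240; y1_6 = 172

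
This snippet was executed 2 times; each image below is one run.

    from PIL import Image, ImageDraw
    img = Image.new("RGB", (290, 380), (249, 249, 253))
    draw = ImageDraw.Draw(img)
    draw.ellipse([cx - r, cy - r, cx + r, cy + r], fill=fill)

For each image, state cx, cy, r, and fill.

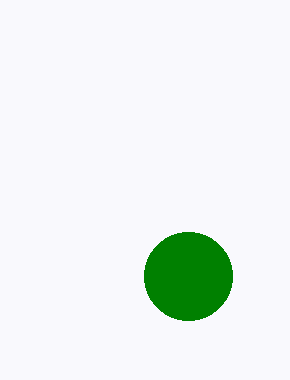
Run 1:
cx = 188, cy = 276, r = 44, fill = 'green'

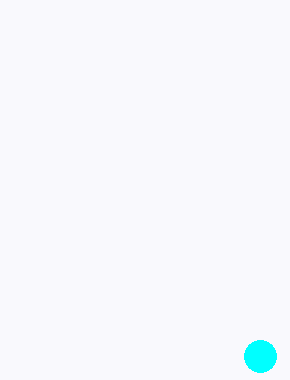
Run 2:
cx = 260
cy = 356
r = 16
fill = 'cyan'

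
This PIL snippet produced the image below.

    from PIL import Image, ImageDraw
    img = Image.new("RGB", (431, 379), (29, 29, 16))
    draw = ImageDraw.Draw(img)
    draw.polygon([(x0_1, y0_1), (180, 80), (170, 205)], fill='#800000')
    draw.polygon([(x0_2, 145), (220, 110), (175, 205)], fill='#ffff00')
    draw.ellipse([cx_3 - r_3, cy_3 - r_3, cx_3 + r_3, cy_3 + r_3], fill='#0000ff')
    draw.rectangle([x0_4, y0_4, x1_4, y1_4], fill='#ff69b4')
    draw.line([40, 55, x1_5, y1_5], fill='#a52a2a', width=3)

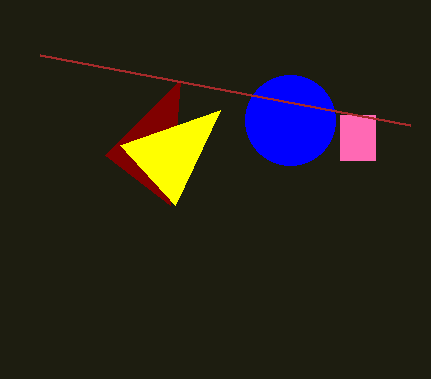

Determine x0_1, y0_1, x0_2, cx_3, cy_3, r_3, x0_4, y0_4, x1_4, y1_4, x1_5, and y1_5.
x0_1 = 105, y0_1 = 155, x0_2 = 120, cx_3 = 290, cy_3 = 120, r_3 = 45, x0_4 = 340, y0_4 = 115, x1_4 = 375, y1_4 = 160, x1_5 = 410, y1_5 = 125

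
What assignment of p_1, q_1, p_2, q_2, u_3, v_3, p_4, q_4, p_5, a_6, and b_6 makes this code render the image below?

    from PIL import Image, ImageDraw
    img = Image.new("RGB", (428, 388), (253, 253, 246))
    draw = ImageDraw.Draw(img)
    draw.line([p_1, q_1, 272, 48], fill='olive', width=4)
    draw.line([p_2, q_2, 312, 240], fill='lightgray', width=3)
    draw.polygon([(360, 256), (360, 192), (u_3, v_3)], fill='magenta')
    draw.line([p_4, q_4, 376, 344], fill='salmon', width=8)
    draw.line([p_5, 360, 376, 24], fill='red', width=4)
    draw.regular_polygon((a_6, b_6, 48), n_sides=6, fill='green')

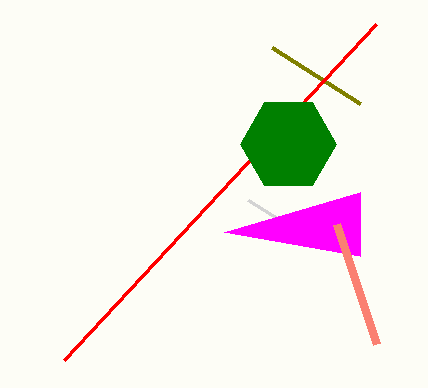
p_1 = 360
q_1 = 104
p_2 = 248
q_2 = 200
u_3 = 224
v_3 = 232
p_4 = 336
q_4 = 224
p_5 = 64
a_6 = 288
b_6 = 144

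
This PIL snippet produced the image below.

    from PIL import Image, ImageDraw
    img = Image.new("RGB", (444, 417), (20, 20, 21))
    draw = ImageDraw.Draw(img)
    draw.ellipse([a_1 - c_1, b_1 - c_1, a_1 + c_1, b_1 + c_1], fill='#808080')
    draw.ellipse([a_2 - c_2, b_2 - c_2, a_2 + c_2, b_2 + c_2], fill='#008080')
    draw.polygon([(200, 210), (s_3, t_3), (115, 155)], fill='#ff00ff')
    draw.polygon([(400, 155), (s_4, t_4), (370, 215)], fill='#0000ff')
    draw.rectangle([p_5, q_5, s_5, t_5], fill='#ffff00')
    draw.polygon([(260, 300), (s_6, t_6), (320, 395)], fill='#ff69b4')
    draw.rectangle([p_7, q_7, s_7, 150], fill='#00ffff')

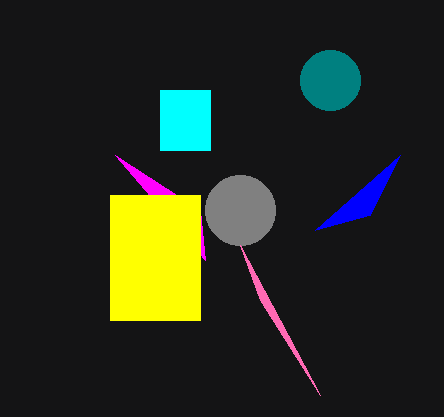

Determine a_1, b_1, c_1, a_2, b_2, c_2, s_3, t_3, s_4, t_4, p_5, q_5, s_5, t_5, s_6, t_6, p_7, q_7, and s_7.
a_1 = 240, b_1 = 210, c_1 = 35, a_2 = 330, b_2 = 80, c_2 = 30, s_3 = 205, t_3 = 260, s_4 = 315, t_4 = 230, p_5 = 110, q_5 = 195, s_5 = 200, t_5 = 320, s_6 = 240, t_6 = 245, p_7 = 160, q_7 = 90, s_7 = 210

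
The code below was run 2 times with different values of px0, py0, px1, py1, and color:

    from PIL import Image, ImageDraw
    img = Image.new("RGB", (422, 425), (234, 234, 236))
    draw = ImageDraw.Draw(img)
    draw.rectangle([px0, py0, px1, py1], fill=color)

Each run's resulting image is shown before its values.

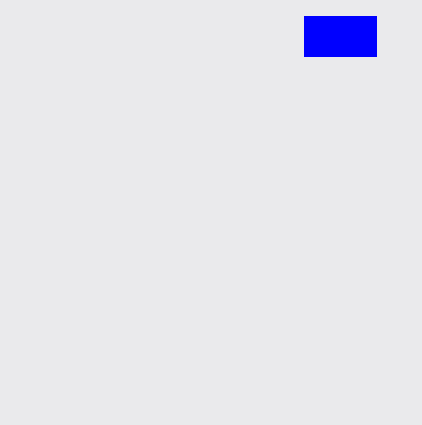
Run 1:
px0 = 304, py0 = 16, px1 = 376, py1 = 56, color = 'blue'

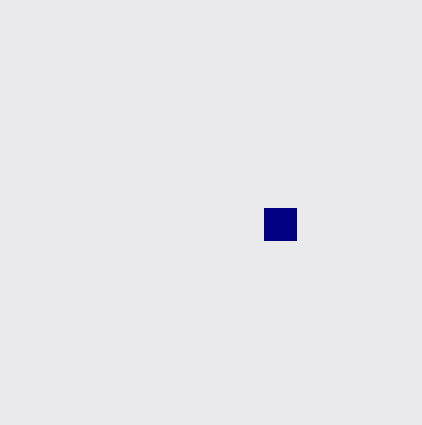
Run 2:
px0 = 264, py0 = 208, px1 = 296, py1 = 240, color = 'navy'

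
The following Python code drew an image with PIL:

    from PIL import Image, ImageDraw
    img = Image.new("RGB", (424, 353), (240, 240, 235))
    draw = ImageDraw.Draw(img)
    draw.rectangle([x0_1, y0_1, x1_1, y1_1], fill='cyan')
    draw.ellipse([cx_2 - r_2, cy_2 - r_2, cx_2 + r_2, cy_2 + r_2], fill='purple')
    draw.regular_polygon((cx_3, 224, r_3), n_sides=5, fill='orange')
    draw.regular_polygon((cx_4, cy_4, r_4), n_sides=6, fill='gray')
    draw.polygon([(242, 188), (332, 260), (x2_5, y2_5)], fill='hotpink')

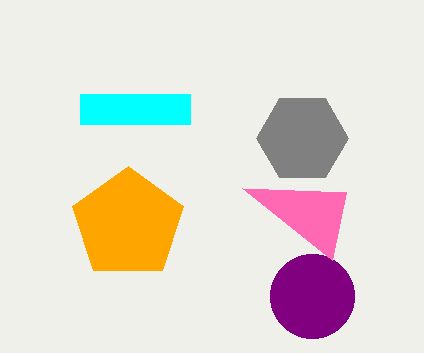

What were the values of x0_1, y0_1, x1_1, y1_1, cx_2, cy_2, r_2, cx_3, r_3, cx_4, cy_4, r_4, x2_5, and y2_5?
x0_1 = 80, y0_1 = 94, x1_1 = 190, y1_1 = 124, cx_2 = 312, cy_2 = 296, r_2 = 42, cx_3 = 128, r_3 = 58, cx_4 = 302, cy_4 = 138, r_4 = 46, x2_5 = 346, y2_5 = 192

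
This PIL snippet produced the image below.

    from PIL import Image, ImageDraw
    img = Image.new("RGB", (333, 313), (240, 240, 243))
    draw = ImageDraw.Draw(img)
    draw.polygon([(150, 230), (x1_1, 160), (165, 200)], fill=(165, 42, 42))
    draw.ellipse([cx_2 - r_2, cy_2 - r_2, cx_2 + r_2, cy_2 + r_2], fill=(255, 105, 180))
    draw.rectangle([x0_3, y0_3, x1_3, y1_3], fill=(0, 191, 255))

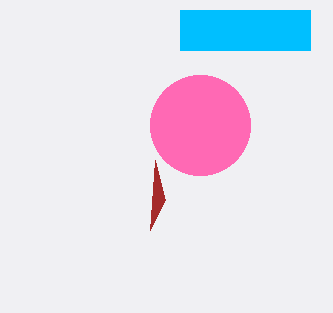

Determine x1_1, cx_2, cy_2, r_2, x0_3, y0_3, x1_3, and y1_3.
x1_1 = 155; cx_2 = 200; cy_2 = 125; r_2 = 50; x0_3 = 180; y0_3 = 10; x1_3 = 310; y1_3 = 50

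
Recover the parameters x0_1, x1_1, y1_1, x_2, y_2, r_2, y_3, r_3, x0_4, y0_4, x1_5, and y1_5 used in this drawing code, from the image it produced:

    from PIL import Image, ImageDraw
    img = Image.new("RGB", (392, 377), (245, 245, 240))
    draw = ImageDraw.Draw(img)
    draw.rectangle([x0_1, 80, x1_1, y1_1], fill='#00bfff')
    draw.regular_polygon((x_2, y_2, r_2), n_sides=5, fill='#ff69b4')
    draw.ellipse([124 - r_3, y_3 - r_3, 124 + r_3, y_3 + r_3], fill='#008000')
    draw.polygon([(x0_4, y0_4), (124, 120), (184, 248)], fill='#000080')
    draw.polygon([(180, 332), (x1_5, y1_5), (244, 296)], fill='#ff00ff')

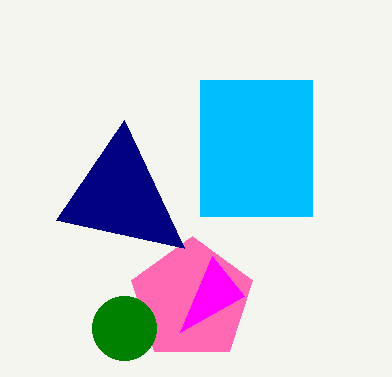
x0_1 = 200; x1_1 = 312; y1_1 = 216; x_2 = 192; y_2 = 300; r_2 = 64; y_3 = 328; r_3 = 32; x0_4 = 56; y0_4 = 220; x1_5 = 212; y1_5 = 256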